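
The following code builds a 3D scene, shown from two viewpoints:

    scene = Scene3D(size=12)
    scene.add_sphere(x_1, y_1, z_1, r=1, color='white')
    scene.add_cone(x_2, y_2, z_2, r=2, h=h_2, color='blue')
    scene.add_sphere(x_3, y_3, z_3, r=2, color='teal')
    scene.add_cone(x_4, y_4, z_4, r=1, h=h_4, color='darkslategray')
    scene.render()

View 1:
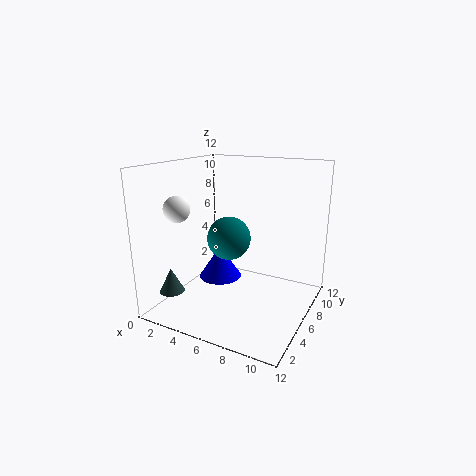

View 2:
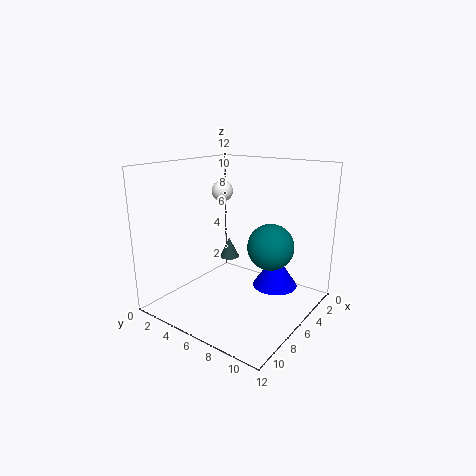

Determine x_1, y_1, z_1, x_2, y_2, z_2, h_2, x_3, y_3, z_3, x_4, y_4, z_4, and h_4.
x_1 = 3
y_1 = 2
z_1 = 9
x_2 = 3
y_2 = 8
z_2 = 1
h_2 = 3
x_3 = 4
y_3 = 8
z_3 = 5
x_4 = 2
y_4 = 2
z_4 = 2
h_4 = 2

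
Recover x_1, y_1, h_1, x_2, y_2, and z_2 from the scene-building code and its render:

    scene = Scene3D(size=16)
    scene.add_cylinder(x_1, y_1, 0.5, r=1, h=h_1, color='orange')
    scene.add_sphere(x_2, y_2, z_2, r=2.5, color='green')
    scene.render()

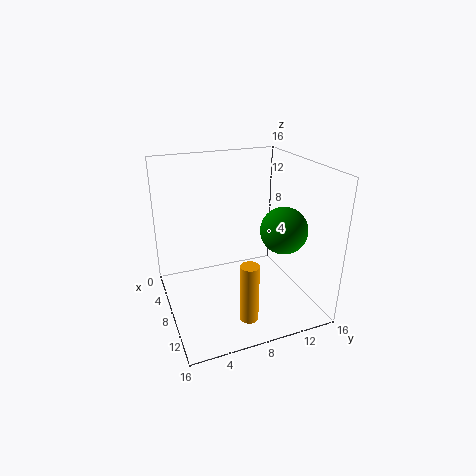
x_1 = 12.5; y_1 = 7.5; h_1 = 6.5; x_2 = 11; y_2 = 12; z_2 = 9.5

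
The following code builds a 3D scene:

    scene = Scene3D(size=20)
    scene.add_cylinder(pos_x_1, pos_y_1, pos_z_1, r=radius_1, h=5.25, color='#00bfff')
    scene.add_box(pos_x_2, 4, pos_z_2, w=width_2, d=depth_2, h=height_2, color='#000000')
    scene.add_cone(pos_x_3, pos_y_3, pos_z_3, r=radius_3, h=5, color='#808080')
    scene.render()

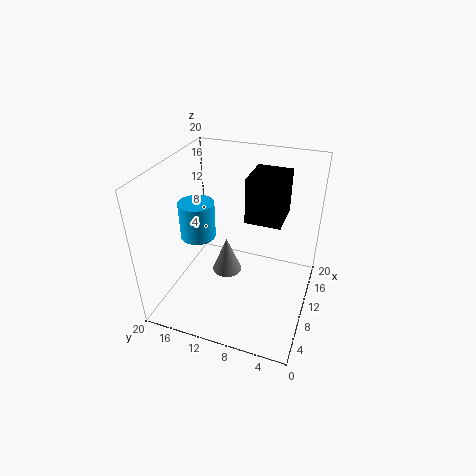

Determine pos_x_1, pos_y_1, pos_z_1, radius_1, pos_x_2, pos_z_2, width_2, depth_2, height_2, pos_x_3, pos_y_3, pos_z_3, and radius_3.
pos_x_1 = 9.75
pos_y_1 = 16
pos_z_1 = 9.25
radius_1 = 2.5
pos_x_2 = 9
pos_z_2 = 13.25
width_2 = 5.5
depth_2 = 4.75
height_2 = 6
pos_x_3 = 8.25
pos_y_3 = 11
pos_z_3 = 5.75
radius_3 = 2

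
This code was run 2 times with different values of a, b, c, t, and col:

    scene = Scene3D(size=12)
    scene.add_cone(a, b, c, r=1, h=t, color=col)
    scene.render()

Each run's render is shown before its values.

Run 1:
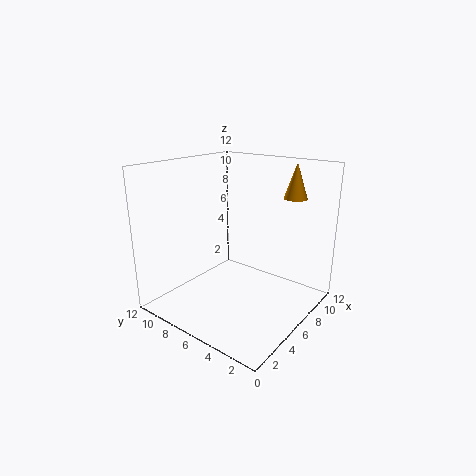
a = 10; b = 3; c = 9; t = 3; col = 'orange'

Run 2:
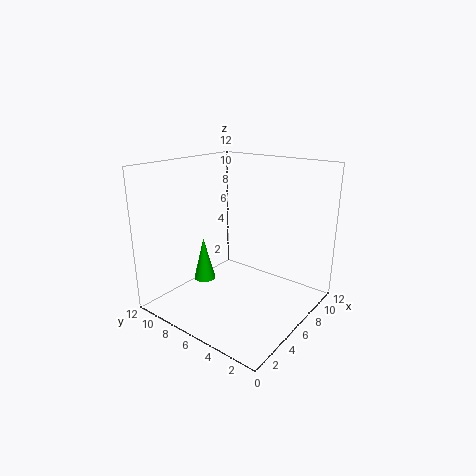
a = 6; b = 10; c = 1; t = 4; col = 'lime'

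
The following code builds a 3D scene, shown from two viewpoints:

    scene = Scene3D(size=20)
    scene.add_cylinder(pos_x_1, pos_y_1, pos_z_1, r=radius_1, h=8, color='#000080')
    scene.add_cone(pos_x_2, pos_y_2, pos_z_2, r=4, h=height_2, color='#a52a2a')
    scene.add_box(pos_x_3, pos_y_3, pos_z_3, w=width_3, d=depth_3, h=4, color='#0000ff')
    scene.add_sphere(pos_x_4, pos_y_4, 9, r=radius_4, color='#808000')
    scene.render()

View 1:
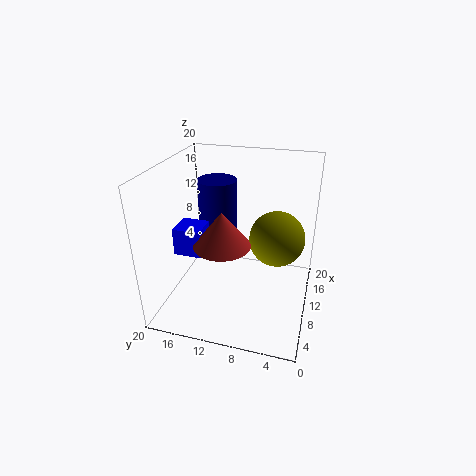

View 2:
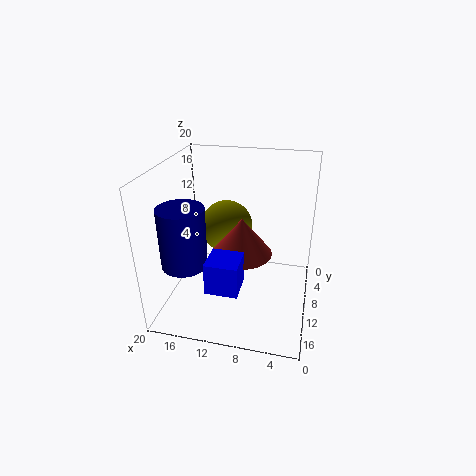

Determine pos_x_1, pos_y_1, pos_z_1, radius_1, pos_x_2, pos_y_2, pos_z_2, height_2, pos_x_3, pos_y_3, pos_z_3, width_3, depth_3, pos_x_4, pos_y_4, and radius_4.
pos_x_1 = 16
pos_y_1 = 15
pos_z_1 = 8
radius_1 = 3
pos_x_2 = 9
pos_y_2 = 12
pos_z_2 = 9
height_2 = 5
pos_x_3 = 8
pos_y_3 = 15
pos_z_3 = 7
width_3 = 4
depth_3 = 4
pos_x_4 = 13
pos_y_4 = 5
radius_4 = 4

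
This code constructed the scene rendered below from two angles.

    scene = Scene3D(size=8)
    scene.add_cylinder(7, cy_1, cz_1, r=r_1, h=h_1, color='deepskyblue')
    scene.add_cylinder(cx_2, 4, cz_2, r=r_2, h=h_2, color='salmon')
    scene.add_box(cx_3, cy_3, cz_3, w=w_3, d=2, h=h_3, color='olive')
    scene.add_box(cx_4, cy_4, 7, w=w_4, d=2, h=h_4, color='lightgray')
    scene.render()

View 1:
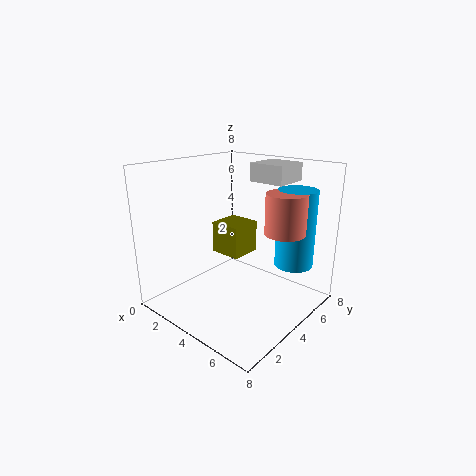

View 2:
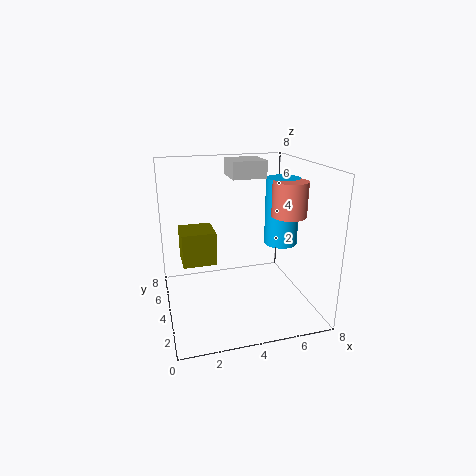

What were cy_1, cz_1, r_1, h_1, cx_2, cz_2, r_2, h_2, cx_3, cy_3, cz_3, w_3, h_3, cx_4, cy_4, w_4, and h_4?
cy_1 = 5
cz_1 = 3
r_1 = 1
h_1 = 4
cx_2 = 7
cz_2 = 5
r_2 = 1
h_2 = 2
cx_3 = 1
cy_3 = 5
cz_3 = 2
w_3 = 2
h_3 = 2
cx_4 = 4
cy_4 = 5
w_4 = 2
h_4 = 1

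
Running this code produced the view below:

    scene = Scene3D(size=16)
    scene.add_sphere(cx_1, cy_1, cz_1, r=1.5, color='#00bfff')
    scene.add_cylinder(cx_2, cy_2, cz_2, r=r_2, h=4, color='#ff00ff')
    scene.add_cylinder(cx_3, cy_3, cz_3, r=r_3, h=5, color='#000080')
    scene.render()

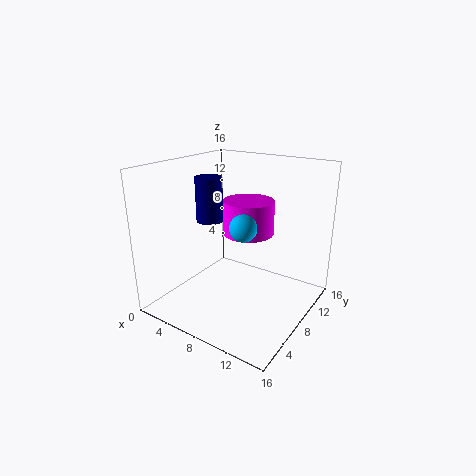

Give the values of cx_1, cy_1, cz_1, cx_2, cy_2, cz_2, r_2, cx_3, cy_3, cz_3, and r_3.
cx_1 = 9
cy_1 = 7.5
cz_1 = 9.5
cx_2 = 7.5
cy_2 = 11
cz_2 = 7.5
r_2 = 3
cx_3 = 4.5
cy_3 = 7.5
cz_3 = 9.5
r_3 = 1.5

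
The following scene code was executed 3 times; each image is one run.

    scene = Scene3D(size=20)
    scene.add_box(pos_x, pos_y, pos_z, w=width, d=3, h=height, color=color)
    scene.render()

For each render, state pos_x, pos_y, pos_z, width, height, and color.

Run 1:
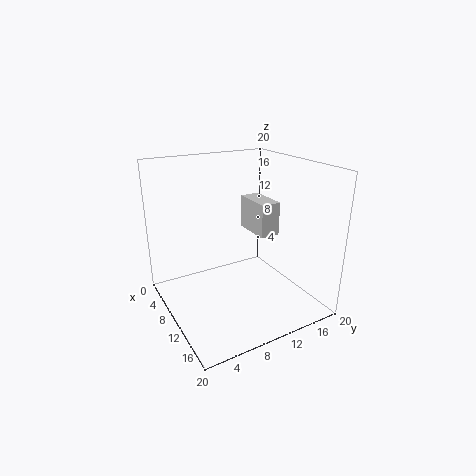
pos_x = 4, pos_y = 14, pos_z = 9, width = 6, height = 5, color = 'lightgray'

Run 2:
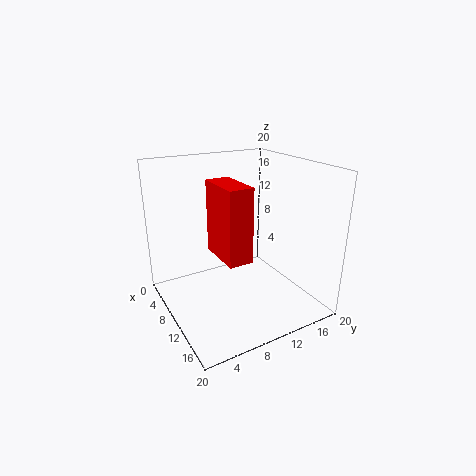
pos_x = 11, pos_y = 5, pos_z = 10, width = 6, height = 9, color = 'red'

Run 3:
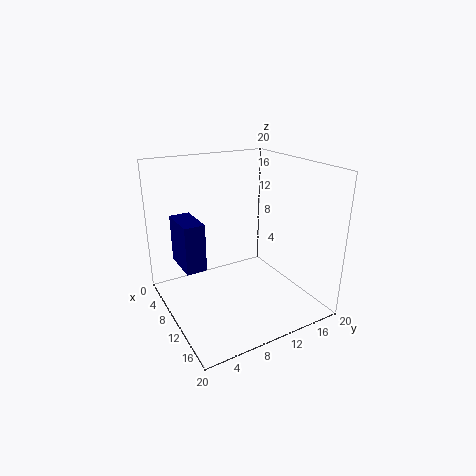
pos_x = 2, pos_y = 3, pos_z = 5, width = 6, height = 7, color = 'navy'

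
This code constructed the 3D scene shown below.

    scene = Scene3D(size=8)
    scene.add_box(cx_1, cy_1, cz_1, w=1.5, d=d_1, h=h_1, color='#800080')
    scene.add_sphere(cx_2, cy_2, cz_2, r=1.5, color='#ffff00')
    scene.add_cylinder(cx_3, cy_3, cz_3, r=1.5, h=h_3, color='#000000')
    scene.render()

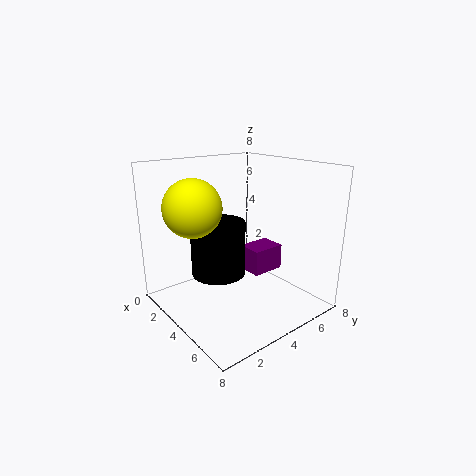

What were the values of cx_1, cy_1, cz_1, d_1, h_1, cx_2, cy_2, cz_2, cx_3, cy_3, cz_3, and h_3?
cx_1 = 3
cy_1 = 5
cz_1 = 1.5
d_1 = 2
h_1 = 1.5
cx_2 = 3.5
cy_2 = 1.5
cz_2 = 6
cx_3 = 3.5
cy_3 = 3
cz_3 = 2
h_3 = 3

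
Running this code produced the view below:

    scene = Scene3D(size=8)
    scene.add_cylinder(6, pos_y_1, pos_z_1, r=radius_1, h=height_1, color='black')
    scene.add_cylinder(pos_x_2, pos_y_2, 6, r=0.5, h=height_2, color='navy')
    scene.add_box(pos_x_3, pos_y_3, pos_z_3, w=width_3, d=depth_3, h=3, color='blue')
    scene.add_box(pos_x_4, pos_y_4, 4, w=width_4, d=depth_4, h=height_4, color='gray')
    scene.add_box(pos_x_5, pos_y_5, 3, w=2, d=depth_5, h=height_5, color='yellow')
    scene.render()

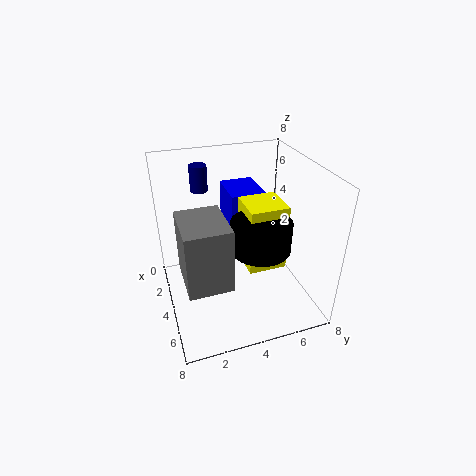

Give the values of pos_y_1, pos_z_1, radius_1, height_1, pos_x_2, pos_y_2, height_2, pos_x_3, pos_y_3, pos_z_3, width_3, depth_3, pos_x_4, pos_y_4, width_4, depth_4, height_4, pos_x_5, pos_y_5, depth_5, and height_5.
pos_y_1 = 4.5
pos_z_1 = 4.5
radius_1 = 1.5
height_1 = 1.5
pos_x_2 = 1.5
pos_y_2 = 2.5
height_2 = 1.5
pos_x_3 = 0.5
pos_y_3 = 4
pos_z_3 = 3
width_3 = 2.5
depth_3 = 2
pos_x_4 = 5.5
pos_y_4 = 0.5
width_4 = 2.5
depth_4 = 2
height_4 = 3
pos_x_5 = 4
pos_y_5 = 4
depth_5 = 2
height_5 = 3.5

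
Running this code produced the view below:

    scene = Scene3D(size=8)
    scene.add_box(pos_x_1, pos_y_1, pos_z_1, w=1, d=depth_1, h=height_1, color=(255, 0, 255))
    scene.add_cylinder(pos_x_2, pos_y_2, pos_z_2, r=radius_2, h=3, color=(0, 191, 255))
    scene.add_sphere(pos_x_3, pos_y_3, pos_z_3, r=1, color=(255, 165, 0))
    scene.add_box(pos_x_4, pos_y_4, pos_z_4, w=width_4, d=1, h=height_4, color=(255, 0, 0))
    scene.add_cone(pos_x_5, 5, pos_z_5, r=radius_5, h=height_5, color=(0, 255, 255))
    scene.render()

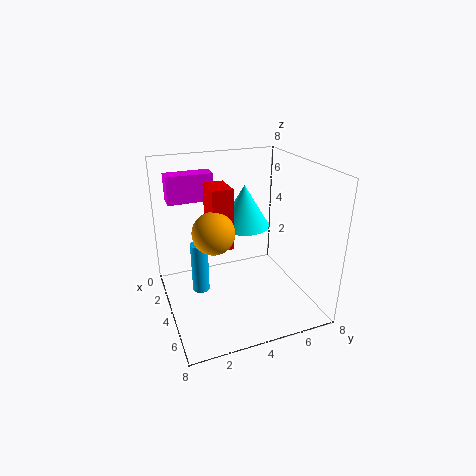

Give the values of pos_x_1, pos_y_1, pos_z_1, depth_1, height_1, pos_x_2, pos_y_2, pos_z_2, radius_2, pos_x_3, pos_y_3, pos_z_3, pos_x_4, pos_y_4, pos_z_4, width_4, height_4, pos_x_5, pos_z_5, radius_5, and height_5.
pos_x_1 = 2
pos_y_1 = 0.5
pos_z_1 = 6
depth_1 = 2.5
height_1 = 1.5
pos_x_2 = 3
pos_y_2 = 2
pos_z_2 = 0.5
radius_2 = 0.5
pos_x_3 = 6
pos_y_3 = 2
pos_z_3 = 5.5
pos_x_4 = 4.5
pos_y_4 = 2
pos_z_4 = 4.5
width_4 = 1.5
height_4 = 3
pos_x_5 = 2.5
pos_z_5 = 4
radius_5 = 1.5
height_5 = 2.5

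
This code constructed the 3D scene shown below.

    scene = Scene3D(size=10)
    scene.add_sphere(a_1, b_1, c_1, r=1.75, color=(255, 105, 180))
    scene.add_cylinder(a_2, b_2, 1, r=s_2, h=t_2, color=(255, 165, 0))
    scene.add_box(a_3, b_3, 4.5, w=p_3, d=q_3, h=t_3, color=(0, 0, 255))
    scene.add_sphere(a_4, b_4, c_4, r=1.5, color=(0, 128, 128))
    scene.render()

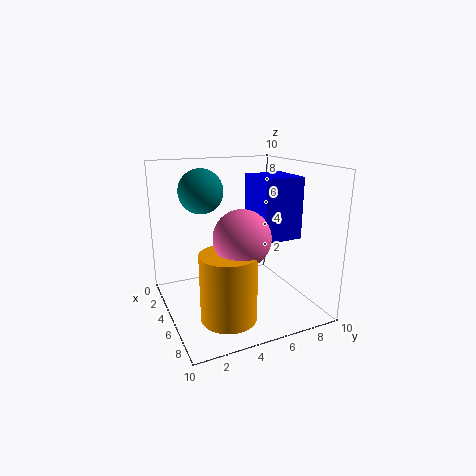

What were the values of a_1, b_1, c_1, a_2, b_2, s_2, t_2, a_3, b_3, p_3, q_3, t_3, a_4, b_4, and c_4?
a_1 = 7.75
b_1 = 4
c_1 = 6
a_2 = 8
b_2 = 3
s_2 = 1.75
t_2 = 4.25
a_3 = 2.5
b_3 = 6.75
p_3 = 3.25
q_3 = 3
t_3 = 4.5
a_4 = 4
b_4 = 2.75
c_4 = 8.25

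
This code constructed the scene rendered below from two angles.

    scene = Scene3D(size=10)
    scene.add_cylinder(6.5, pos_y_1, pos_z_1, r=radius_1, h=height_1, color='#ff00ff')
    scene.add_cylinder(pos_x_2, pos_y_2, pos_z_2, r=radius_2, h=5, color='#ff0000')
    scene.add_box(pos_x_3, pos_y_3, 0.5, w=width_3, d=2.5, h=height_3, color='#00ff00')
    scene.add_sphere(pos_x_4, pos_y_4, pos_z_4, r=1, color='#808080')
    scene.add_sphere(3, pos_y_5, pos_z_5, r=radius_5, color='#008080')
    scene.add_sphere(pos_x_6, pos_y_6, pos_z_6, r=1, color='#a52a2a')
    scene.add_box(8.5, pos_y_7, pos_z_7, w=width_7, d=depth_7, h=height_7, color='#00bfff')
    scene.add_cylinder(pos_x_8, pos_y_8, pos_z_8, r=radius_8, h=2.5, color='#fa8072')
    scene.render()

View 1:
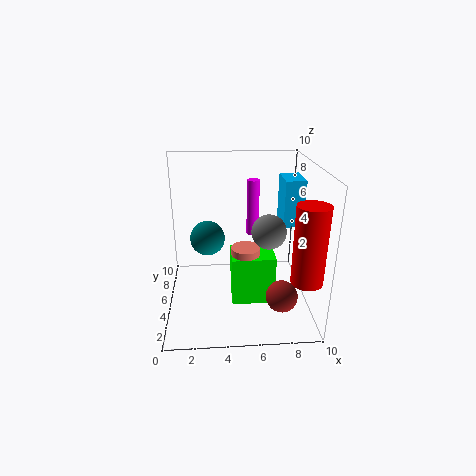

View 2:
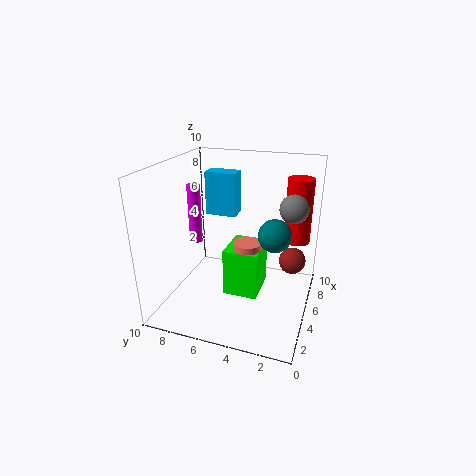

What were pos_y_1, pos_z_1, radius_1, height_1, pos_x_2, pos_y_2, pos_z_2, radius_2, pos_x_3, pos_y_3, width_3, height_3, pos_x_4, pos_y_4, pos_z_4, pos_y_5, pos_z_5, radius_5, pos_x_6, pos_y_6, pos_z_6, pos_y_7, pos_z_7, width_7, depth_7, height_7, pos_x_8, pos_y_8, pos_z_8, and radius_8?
pos_y_1 = 9
pos_z_1 = 3.5
radius_1 = 0.5
height_1 = 4.5
pos_x_2 = 9
pos_y_2 = 1.5
pos_z_2 = 3.5
radius_2 = 1
pos_x_3 = 4.5
pos_y_3 = 3.5
width_3 = 3
height_3 = 3.5
pos_x_4 = 6.5
pos_y_4 = 1.5
pos_z_4 = 7
pos_y_5 = 2
pos_z_5 = 6.5
radius_5 = 1
pos_x_6 = 7.5
pos_y_6 = 1.5
pos_z_6 = 2.5
pos_y_7 = 6.5
pos_z_7 = 5
width_7 = 1.5
depth_7 = 2.5
height_7 = 3.5
pos_x_8 = 5.5
pos_y_8 = 4.5
pos_z_8 = 2
radius_8 = 1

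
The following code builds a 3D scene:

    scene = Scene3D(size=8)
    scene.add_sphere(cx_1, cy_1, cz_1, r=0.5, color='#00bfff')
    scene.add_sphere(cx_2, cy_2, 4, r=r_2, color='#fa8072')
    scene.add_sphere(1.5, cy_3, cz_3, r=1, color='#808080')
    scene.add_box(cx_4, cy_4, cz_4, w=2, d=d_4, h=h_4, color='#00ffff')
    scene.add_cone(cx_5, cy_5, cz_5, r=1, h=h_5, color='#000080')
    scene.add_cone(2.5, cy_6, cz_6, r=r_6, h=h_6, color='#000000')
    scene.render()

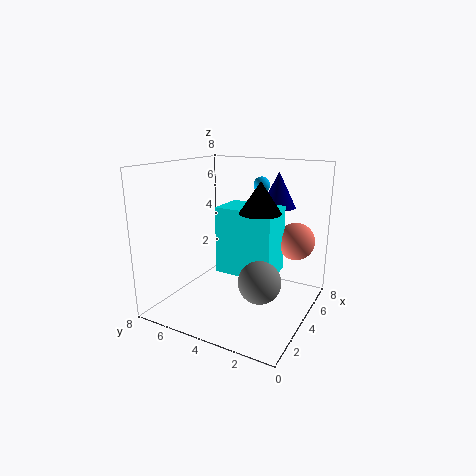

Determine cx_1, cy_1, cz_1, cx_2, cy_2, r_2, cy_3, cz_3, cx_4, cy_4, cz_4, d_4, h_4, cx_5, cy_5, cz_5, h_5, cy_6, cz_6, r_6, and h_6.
cx_1 = 7, cy_1 = 4, cz_1 = 6.5, cx_2 = 5, cy_2 = 1, r_2 = 1, cy_3 = 1.5, cz_3 = 3, cx_4 = 2.5, cy_4 = 1.5, cz_4 = 2.5, d_4 = 3, h_4 = 3.5, cx_5 = 6, cy_5 = 2.5, cz_5 = 5.5, h_5 = 2, cy_6 = 2, cz_6 = 6, r_6 = 1, h_6 = 1.5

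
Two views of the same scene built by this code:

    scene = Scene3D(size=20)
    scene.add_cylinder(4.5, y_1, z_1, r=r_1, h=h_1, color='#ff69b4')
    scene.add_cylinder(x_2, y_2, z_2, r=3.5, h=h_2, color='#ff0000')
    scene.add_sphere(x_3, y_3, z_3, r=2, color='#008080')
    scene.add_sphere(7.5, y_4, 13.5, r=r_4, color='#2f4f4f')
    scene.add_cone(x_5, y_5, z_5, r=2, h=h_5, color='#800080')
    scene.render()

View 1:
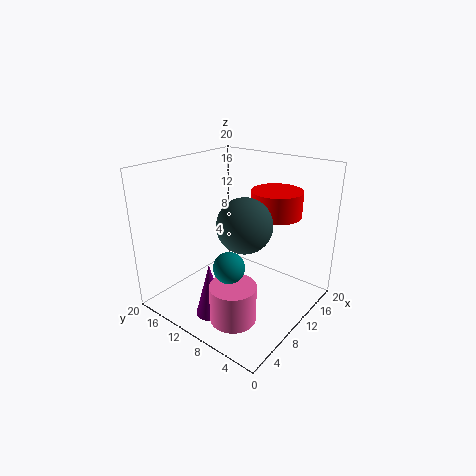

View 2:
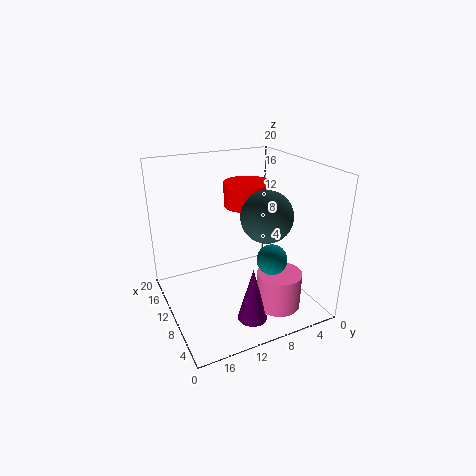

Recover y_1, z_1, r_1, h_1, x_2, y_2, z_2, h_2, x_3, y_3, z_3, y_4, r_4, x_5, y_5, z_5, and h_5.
y_1 = 6.5, z_1 = 1.5, r_1 = 3, h_1 = 5, x_2 = 14, y_2 = 6.5, z_2 = 13, h_2 = 3.5, x_3 = 5, y_3 = 7.5, z_3 = 8.5, y_4 = 7, r_4 = 3.5, x_5 = 4.5, y_5 = 10.5, z_5 = 0.5, h_5 = 7.5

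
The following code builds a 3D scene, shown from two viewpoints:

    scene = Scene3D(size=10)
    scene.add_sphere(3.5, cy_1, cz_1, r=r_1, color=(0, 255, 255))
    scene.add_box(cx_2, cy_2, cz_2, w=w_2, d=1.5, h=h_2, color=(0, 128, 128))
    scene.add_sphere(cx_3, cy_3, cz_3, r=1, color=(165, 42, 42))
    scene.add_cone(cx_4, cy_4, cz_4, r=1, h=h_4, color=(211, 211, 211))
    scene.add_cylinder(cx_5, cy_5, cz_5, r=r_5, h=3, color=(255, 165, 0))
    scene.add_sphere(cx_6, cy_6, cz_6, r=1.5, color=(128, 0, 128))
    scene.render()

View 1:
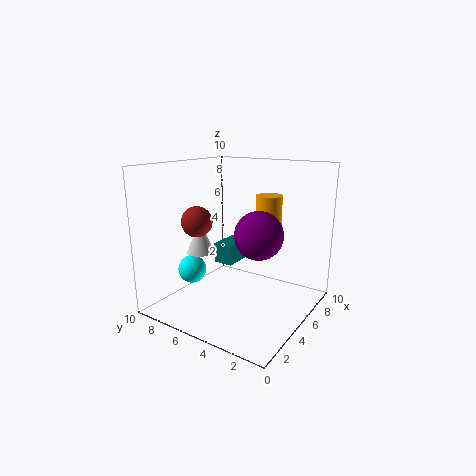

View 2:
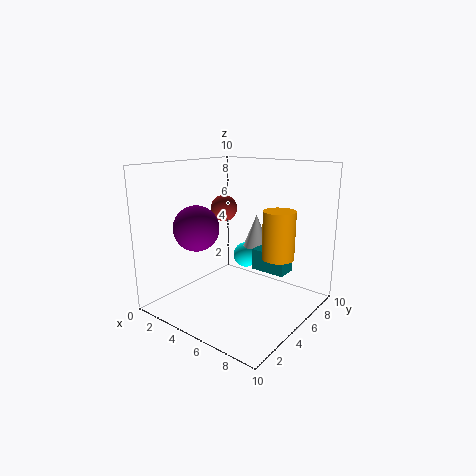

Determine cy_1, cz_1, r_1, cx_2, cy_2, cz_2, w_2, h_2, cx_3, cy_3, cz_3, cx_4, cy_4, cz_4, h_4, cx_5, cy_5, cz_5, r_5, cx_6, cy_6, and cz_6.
cy_1 = 8
cz_1 = 2.5
r_1 = 1
cx_2 = 5.5
cy_2 = 6
cz_2 = 2.5
w_2 = 2.5
h_2 = 1.5
cx_3 = 2.5
cy_3 = 6.5
cz_3 = 6.5
cx_4 = 4.5
cy_4 = 8
cz_4 = 3.5
h_4 = 2.5
cx_5 = 8.5
cy_5 = 4.5
cz_5 = 4.5
r_5 = 1
cx_6 = 3.5
cy_6 = 2.5
cz_6 = 6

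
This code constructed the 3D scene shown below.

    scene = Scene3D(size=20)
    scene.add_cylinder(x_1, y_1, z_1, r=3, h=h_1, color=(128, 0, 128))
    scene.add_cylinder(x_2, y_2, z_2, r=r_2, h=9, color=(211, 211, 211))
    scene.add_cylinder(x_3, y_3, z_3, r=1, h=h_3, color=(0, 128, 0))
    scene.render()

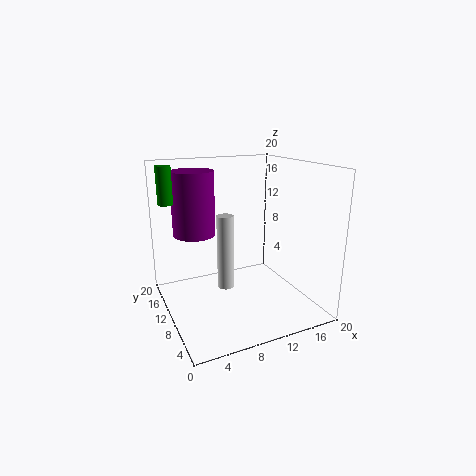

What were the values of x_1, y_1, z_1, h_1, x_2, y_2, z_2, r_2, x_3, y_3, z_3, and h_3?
x_1 = 5; y_1 = 14; z_1 = 10; h_1 = 9; x_2 = 6; y_2 = 5; z_2 = 6; r_2 = 1; x_3 = 1; y_3 = 13; z_3 = 15; h_3 = 5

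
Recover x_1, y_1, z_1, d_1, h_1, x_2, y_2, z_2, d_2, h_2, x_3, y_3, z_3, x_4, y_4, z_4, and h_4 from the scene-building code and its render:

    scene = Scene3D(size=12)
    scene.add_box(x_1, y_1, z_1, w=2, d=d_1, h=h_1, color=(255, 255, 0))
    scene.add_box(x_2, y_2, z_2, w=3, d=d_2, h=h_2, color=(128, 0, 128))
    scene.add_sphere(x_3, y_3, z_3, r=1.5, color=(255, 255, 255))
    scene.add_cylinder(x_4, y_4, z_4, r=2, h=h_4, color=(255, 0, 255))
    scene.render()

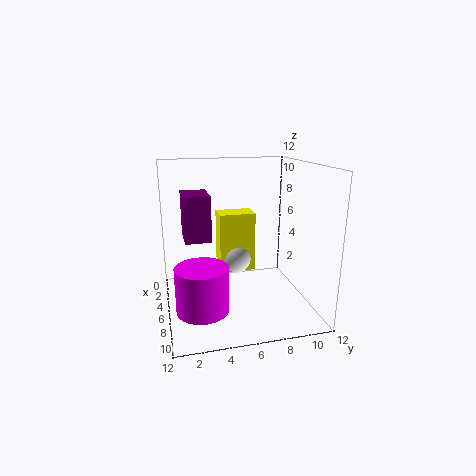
x_1 = 4
y_1 = 4.5
z_1 = 3
d_1 = 3
h_1 = 5
x_2 = 5
y_2 = 1.5
z_2 = 6.5
d_2 = 2
h_2 = 3.5
x_3 = 5
y_3 = 6
z_3 = 4
x_4 = 9
y_4 = 2.5
z_4 = 1.5
h_4 = 3.5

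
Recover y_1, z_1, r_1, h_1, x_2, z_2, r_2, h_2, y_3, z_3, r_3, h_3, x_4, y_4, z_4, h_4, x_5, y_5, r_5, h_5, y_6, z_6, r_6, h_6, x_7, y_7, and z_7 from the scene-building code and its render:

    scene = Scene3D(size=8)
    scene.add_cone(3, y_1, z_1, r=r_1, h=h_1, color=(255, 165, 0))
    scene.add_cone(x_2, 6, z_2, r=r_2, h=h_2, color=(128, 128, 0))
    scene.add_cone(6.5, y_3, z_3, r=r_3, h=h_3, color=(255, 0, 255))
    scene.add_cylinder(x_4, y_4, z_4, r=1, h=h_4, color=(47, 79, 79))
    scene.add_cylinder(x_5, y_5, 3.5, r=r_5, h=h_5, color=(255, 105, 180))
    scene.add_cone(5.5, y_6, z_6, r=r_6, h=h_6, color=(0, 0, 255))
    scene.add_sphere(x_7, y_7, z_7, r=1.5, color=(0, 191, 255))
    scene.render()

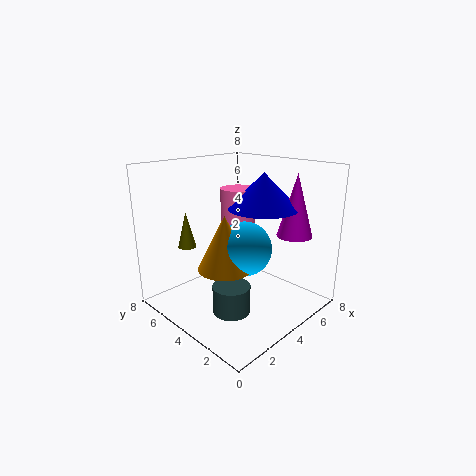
y_1 = 4, z_1 = 2.5, r_1 = 1.5, h_1 = 3, x_2 = 2, z_2 = 3.5, r_2 = 0.5, h_2 = 2, y_3 = 2, z_3 = 4, r_3 = 1, h_3 = 3.5, x_4 = 2.5, y_4 = 3, z_4 = 0.5, h_4 = 1.5, x_5 = 5, y_5 = 5, r_5 = 1, h_5 = 3, y_6 = 3.5, z_6 = 5.5, r_6 = 2, h_6 = 2, x_7 = 4, y_7 = 3.5, z_7 = 3.5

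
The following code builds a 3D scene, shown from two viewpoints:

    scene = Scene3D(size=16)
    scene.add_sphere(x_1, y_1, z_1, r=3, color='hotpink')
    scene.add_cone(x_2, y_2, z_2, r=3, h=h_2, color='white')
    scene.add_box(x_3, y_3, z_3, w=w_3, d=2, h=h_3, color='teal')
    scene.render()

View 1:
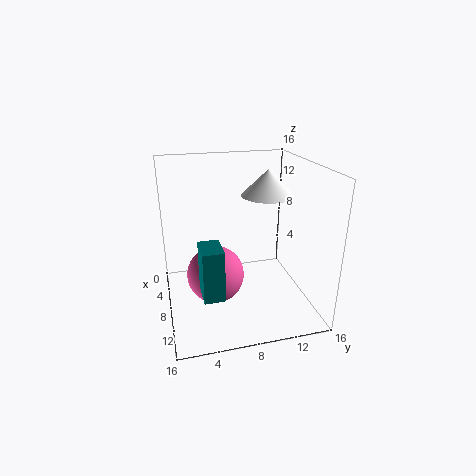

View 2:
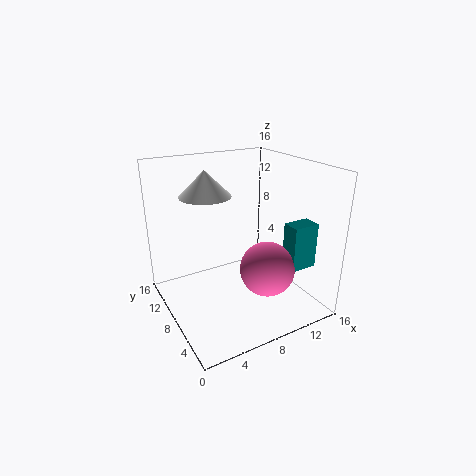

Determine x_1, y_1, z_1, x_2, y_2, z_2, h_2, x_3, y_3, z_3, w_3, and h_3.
x_1 = 10
y_1 = 5
z_1 = 5
x_2 = 6
y_2 = 12
z_2 = 12
h_2 = 3
x_3 = 12
y_3 = 3
z_3 = 5
w_3 = 3
h_3 = 5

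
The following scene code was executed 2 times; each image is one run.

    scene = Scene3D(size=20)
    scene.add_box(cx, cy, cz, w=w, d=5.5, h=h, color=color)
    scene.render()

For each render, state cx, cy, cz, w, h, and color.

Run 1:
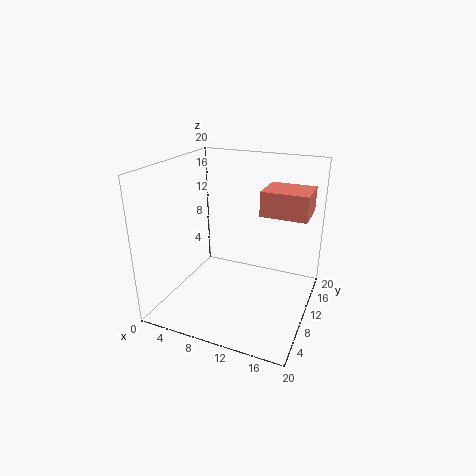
cx = 12.5
cy = 11.5
cz = 13
w = 6.5
h = 3.5
color = 'salmon'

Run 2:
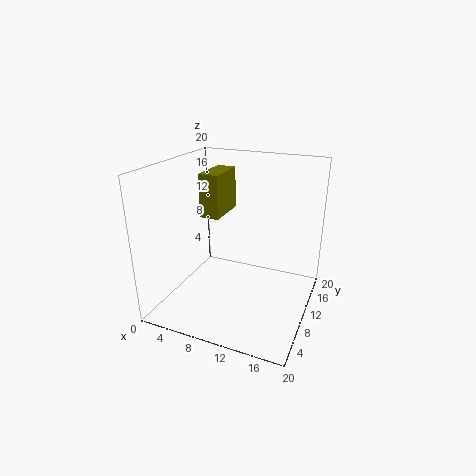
cx = 6.5
cy = 6
cz = 14
w = 2.5
h = 5.5
color = 'olive'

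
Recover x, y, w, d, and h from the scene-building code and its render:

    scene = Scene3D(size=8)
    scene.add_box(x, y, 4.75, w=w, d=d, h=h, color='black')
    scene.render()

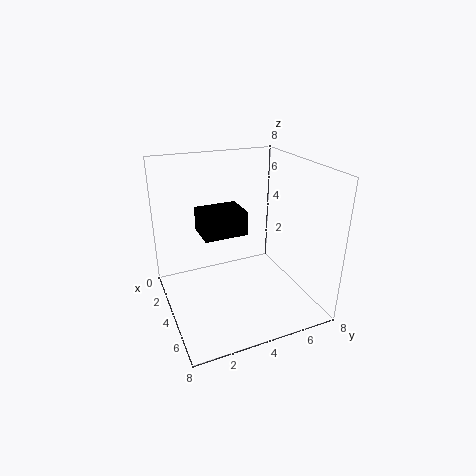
x = 3.5; y = 1.75; w = 1.75; d = 2.25; h = 1.25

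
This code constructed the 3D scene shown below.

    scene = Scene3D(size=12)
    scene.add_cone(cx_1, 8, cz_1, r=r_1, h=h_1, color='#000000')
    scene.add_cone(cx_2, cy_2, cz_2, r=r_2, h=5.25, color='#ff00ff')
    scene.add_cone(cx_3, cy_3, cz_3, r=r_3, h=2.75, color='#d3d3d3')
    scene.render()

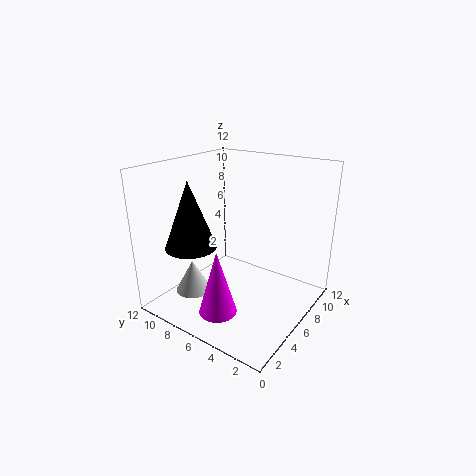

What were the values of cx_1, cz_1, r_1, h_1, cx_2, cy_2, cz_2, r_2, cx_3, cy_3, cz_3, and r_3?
cx_1 = 2.5, cz_1 = 6, r_1 = 2, h_1 = 5.25, cx_2 = 2.5, cy_2 = 5.5, cz_2 = 1, r_2 = 1.5, cx_3 = 3.5, cy_3 = 9, cz_3 = 1.25, r_3 = 1.5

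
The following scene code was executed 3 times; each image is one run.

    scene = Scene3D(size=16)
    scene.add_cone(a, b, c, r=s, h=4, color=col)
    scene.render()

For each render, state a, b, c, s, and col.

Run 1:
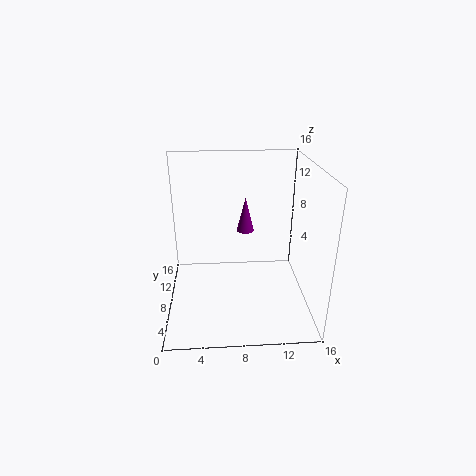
a = 9, b = 10, c = 8, s = 1, col = 'purple'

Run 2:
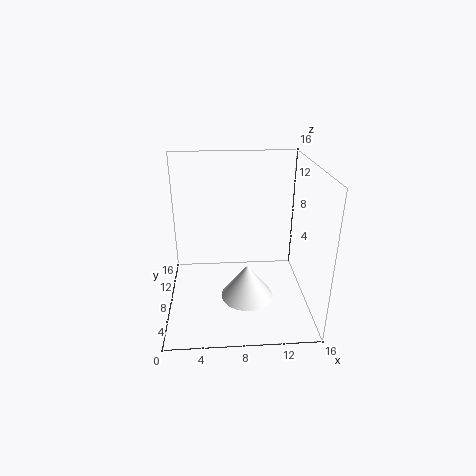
a = 9, b = 7, c = 1, s = 3, col = 'white'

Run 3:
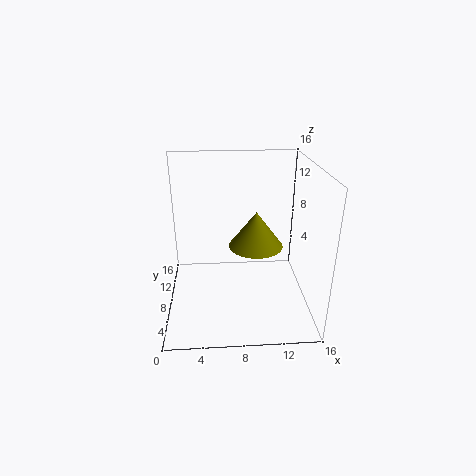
a = 10, b = 8, c = 7, s = 3, col = 'olive'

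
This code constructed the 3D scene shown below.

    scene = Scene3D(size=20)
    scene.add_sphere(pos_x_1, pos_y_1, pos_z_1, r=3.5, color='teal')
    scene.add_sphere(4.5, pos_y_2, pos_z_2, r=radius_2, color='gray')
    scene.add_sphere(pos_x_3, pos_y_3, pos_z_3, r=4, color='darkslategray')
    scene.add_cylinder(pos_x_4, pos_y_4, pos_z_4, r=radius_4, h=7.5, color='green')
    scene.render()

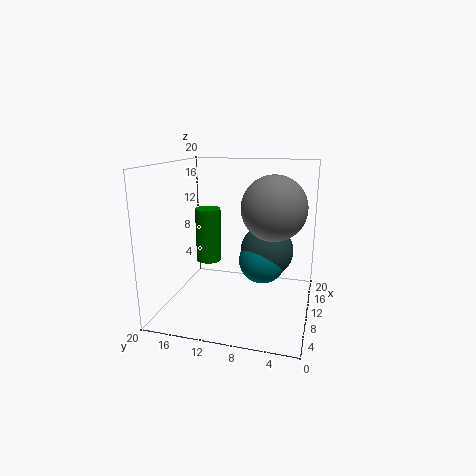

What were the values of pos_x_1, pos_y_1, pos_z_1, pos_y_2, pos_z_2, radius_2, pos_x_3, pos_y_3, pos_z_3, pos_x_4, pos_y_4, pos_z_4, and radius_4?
pos_x_1 = 13.75; pos_y_1 = 7.25; pos_z_1 = 5.5; pos_y_2 = 4.25; pos_z_2 = 15.75; radius_2 = 3.75; pos_x_3 = 14.75; pos_y_3 = 6.75; pos_z_3 = 6.75; pos_x_4 = 9.75; pos_y_4 = 14.25; pos_z_4 = 6.5; radius_4 = 1.75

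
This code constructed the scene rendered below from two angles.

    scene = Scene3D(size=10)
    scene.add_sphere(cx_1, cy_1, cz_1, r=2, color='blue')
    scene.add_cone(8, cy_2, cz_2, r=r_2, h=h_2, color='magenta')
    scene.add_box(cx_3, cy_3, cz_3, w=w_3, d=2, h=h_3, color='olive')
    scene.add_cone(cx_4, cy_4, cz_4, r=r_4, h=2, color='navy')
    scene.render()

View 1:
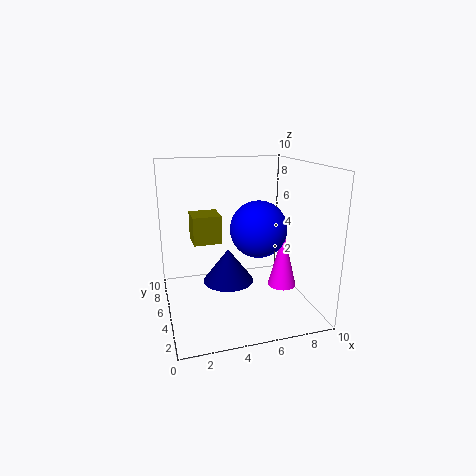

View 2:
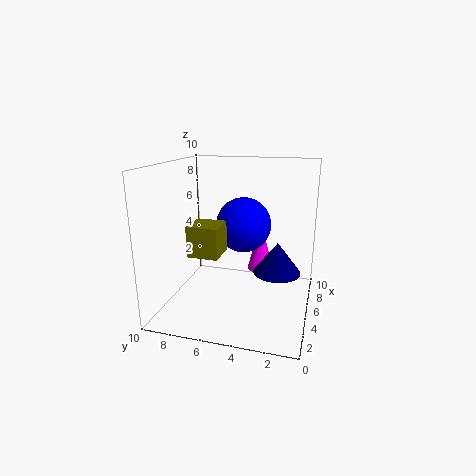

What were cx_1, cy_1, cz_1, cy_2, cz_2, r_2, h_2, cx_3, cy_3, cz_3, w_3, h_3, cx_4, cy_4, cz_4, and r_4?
cx_1 = 6.5, cy_1 = 5, cz_1 = 5.5, cy_2 = 4, cz_2 = 1.5, r_2 = 1, h_2 = 4, cx_3 = 2, cy_3 = 5.5, cz_3 = 4.5, w_3 = 2, h_3 = 2, cx_4 = 3.5, cy_4 = 2, cz_4 = 3.5, r_4 = 1.5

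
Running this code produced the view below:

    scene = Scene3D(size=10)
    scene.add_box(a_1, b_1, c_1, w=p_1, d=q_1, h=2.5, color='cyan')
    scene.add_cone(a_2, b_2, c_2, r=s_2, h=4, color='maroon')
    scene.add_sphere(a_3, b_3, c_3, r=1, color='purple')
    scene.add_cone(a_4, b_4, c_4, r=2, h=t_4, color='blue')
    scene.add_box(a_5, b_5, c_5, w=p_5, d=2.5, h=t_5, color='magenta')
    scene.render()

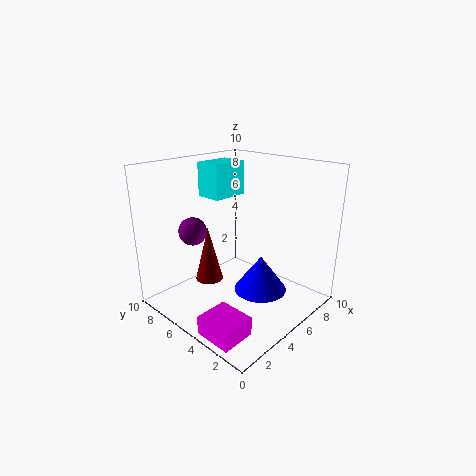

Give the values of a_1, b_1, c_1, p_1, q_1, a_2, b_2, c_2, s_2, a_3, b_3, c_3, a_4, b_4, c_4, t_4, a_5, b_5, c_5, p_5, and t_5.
a_1 = 5
b_1 = 7
c_1 = 7.25
p_1 = 2.75
q_1 = 2
a_2 = 4
b_2 = 7
c_2 = 1.5
s_2 = 1
a_3 = 3.25
b_3 = 7.75
c_3 = 5.25
a_4 = 7
b_4 = 4.5
c_4 = 0.25
t_4 = 2.75
a_5 = 0.25
b_5 = 1.5
c_5 = 0.25
p_5 = 2.25
t_5 = 1.25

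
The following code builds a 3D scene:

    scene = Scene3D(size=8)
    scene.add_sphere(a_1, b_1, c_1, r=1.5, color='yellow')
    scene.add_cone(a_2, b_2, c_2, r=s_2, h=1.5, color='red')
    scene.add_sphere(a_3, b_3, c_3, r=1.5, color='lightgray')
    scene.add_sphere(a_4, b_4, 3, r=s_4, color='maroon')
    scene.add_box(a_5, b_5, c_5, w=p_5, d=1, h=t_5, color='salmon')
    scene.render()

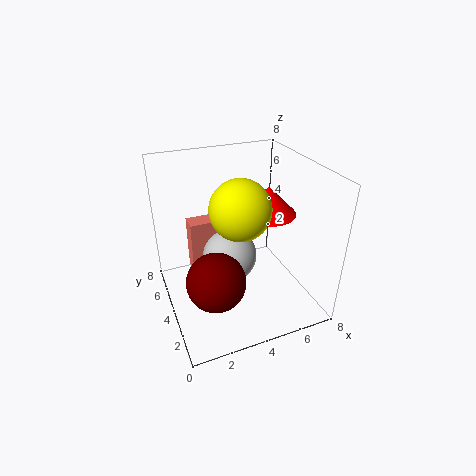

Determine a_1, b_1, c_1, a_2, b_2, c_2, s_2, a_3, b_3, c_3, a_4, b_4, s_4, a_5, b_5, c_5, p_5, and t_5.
a_1 = 3.5
b_1 = 2.5
c_1 = 6.5
a_2 = 5.5
b_2 = 3.5
c_2 = 5.5
s_2 = 1.5
a_3 = 3.5
b_3 = 4
c_3 = 3
a_4 = 2
b_4 = 2
s_4 = 1.5
a_5 = 1.5
b_5 = 4.5
c_5 = 2
p_5 = 1.5
t_5 = 3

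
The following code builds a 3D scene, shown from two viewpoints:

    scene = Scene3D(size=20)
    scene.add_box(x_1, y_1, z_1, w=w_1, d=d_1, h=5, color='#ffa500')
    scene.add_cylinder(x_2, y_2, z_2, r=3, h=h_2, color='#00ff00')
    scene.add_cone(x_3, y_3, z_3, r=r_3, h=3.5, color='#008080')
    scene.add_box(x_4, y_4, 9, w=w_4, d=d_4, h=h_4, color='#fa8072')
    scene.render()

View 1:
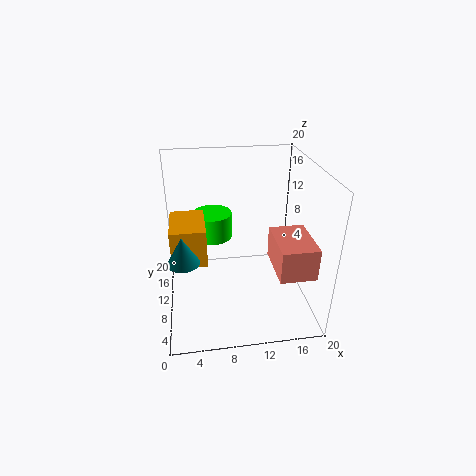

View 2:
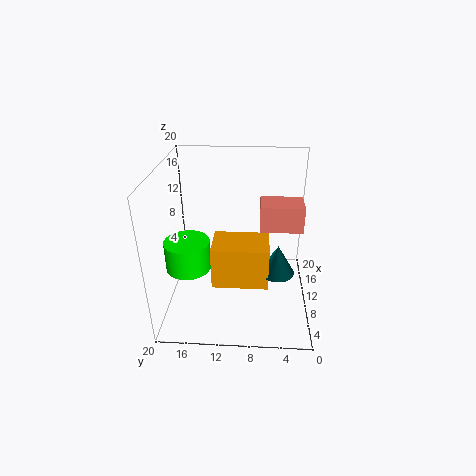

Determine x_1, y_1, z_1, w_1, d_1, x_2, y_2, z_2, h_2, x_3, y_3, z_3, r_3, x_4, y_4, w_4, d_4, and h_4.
x_1 = 1; y_1 = 6; z_1 = 8.5; w_1 = 4.5; d_1 = 6.5; x_2 = 7; y_2 = 16.5; z_2 = 7; h_2 = 4; x_3 = 2.5; y_3 = 5; z_3 = 10; r_3 = 2; x_4 = 13.5; y_4 = 0.5; w_4 = 4.5; d_4 = 6.5; h_4 = 4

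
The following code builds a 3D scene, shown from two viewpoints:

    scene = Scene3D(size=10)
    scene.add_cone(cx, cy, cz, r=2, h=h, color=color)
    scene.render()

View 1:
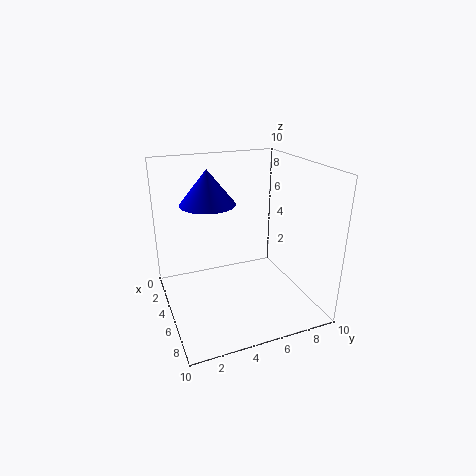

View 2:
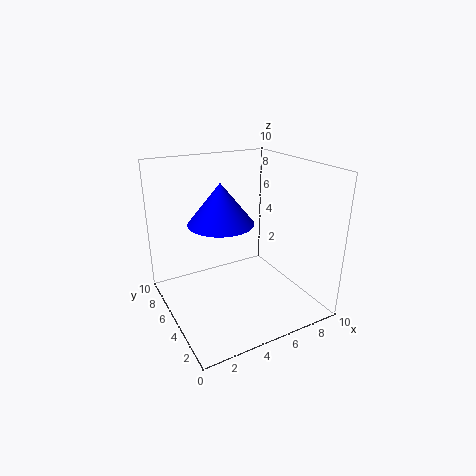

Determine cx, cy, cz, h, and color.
cx = 3, cy = 3.5, cz = 7, h = 2.5, color = 'blue'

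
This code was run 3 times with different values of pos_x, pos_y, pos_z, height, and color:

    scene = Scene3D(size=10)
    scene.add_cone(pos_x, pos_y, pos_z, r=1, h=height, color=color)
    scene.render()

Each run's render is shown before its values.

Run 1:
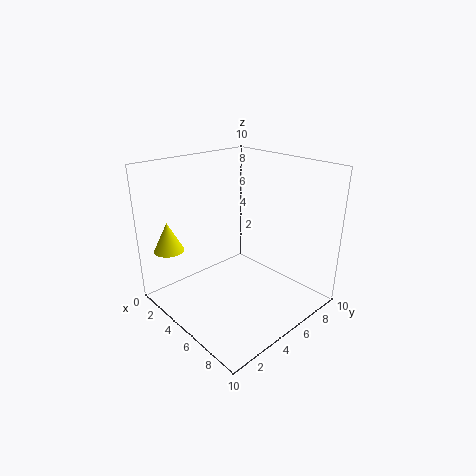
pos_x = 2.5, pos_y = 1, pos_z = 4.5, height = 2, color = 'yellow'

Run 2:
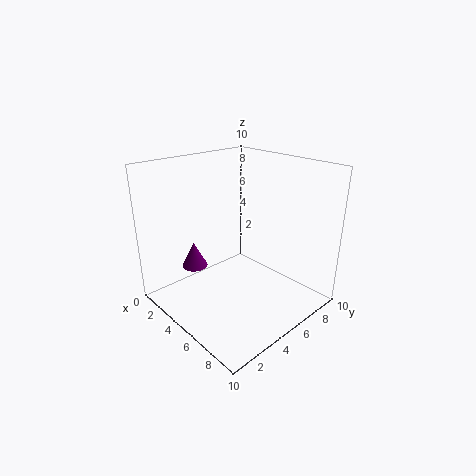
pos_x = 1, pos_y = 4, pos_z = 1.5, height = 2, color = 'purple'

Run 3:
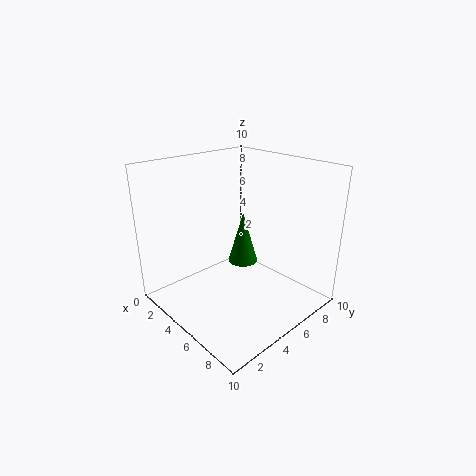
pos_x = 5.5, pos_y = 5, pos_z = 3.5, height = 3.5, color = 'green'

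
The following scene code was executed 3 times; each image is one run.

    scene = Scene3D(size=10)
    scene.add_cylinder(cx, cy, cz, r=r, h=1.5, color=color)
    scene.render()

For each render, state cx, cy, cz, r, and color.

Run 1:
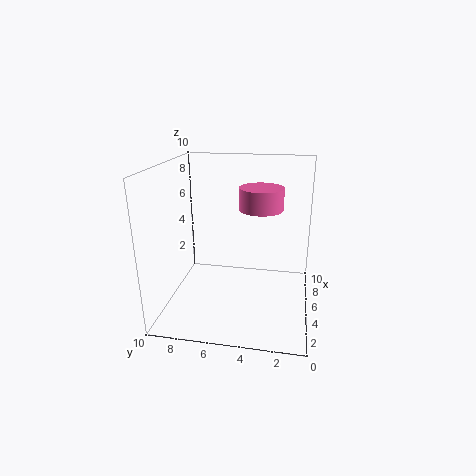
cx = 5.5; cy = 3.5; cz = 7; r = 1.5; color = 'hotpink'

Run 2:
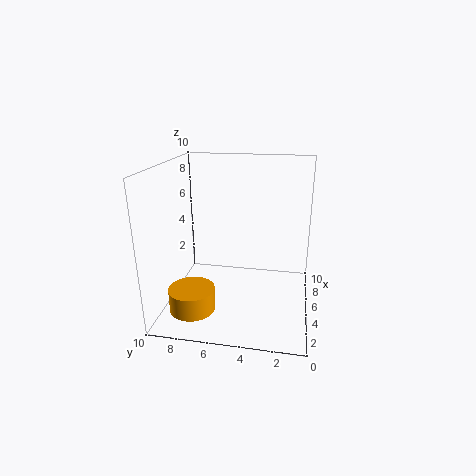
cx = 2; cy = 7.5; cz = 1; r = 1.5; color = 'orange'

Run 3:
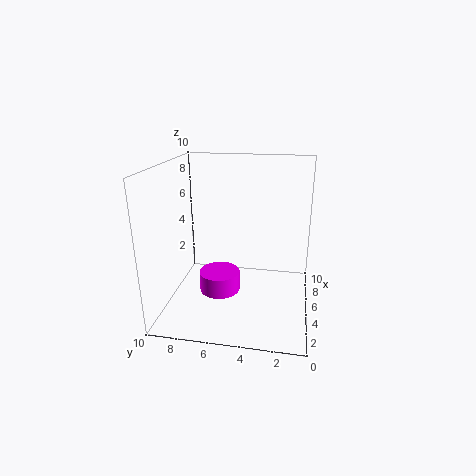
cx = 5.5; cy = 6.5; cz = 0.5; r = 1.5; color = 'magenta'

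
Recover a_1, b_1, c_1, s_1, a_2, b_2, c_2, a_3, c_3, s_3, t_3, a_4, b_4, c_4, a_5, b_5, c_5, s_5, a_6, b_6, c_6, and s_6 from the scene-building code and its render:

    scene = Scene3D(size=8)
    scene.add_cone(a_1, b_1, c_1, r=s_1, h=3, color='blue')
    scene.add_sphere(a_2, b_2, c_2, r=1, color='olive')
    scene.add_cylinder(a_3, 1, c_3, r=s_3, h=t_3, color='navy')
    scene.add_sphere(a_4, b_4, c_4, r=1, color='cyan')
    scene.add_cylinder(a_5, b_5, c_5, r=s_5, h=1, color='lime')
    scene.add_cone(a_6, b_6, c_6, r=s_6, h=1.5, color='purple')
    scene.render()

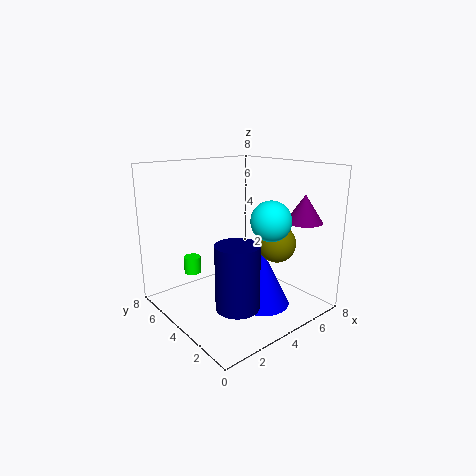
a_1 = 4.5
b_1 = 2.5
c_1 = 0.5
s_1 = 1.5
a_2 = 5
b_2 = 2
c_2 = 4
a_3 = 1.5
c_3 = 2
s_3 = 1
t_3 = 3
a_4 = 4
b_4 = 1.5
c_4 = 5.5
a_5 = 2.5
b_5 = 6.5
c_5 = 1.5
s_5 = 0.5
a_6 = 6.5
b_6 = 1.5
c_6 = 5
s_6 = 1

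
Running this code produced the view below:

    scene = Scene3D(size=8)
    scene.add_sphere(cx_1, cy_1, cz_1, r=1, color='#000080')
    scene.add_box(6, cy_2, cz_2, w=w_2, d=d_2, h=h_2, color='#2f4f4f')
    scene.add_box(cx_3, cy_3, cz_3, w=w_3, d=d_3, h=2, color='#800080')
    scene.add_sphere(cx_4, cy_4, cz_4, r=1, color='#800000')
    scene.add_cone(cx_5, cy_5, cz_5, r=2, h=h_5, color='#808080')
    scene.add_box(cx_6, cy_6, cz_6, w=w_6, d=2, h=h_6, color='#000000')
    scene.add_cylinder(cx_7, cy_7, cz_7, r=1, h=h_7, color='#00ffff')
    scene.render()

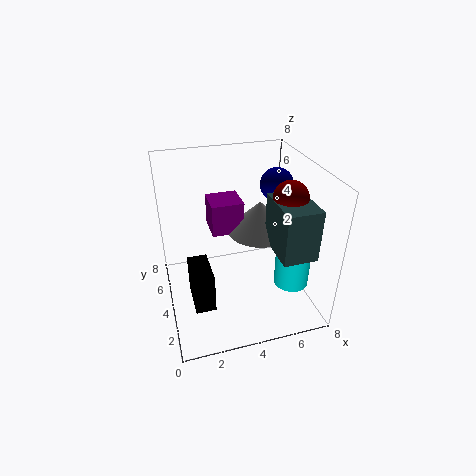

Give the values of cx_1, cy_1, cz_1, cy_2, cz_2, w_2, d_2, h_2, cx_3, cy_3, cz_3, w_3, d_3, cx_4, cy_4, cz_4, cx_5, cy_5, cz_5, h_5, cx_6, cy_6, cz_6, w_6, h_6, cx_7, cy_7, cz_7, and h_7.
cx_1 = 7
cy_1 = 6
cz_1 = 6
cy_2 = 2
cz_2 = 3
w_2 = 2
d_2 = 3
h_2 = 3
cx_3 = 3
cy_3 = 6
cz_3 = 3
w_3 = 2
d_3 = 2
cx_4 = 7
cy_4 = 4
cz_4 = 6
cx_5 = 6
cy_5 = 6
cz_5 = 3
h_5 = 2
cx_6 = 1
cy_6 = 1
cz_6 = 2
w_6 = 1
h_6 = 2
cx_7 = 7
cy_7 = 3
cz_7 = 1
h_7 = 2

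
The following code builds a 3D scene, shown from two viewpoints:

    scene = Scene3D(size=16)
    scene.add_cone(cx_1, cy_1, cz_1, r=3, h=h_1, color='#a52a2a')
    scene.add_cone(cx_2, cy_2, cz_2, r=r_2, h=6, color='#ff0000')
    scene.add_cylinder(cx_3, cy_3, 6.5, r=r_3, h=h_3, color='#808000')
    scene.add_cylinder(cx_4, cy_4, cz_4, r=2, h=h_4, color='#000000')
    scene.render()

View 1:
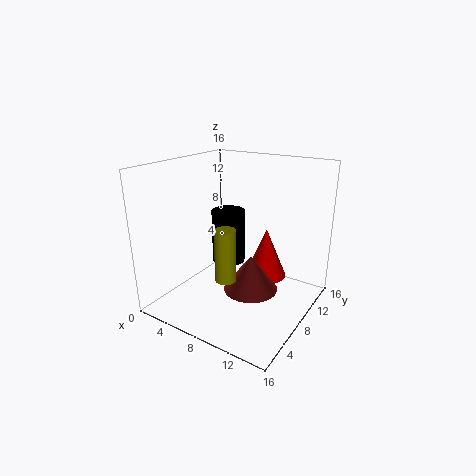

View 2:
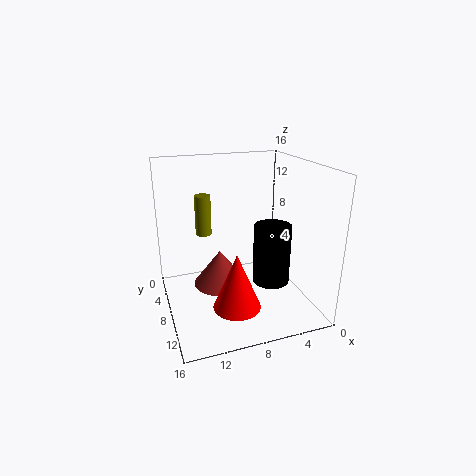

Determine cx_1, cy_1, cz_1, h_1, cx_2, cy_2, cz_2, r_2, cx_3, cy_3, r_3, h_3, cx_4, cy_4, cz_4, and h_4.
cx_1 = 10
cy_1 = 7.5
cz_1 = 2.5
h_1 = 4
cx_2 = 9.5
cy_2 = 12
cz_2 = 2
r_2 = 2.5
cx_3 = 10.5
cy_3 = 2
r_3 = 1
h_3 = 5
cx_4 = 5
cy_4 = 10.5
cz_4 = 3.5
h_4 = 6.5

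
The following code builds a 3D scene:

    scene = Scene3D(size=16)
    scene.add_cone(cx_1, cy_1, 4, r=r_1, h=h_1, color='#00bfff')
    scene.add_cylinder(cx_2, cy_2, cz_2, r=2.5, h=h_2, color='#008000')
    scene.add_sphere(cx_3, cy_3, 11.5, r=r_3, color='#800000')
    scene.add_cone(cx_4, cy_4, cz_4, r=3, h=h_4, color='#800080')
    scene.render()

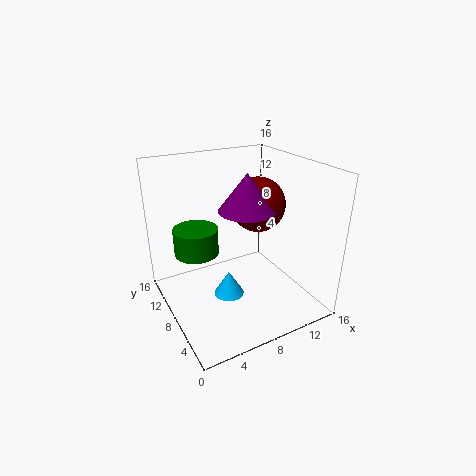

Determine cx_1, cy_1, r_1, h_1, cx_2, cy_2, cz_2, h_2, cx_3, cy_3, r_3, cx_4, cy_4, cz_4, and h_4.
cx_1 = 5; cy_1 = 4.5; r_1 = 1.5; h_1 = 2.5; cx_2 = 4; cy_2 = 10.5; cz_2 = 6; h_2 = 3; cx_3 = 10.5; cy_3 = 8; r_3 = 3; cx_4 = 8.5; cy_4 = 7; cz_4 = 11.5; h_4 = 4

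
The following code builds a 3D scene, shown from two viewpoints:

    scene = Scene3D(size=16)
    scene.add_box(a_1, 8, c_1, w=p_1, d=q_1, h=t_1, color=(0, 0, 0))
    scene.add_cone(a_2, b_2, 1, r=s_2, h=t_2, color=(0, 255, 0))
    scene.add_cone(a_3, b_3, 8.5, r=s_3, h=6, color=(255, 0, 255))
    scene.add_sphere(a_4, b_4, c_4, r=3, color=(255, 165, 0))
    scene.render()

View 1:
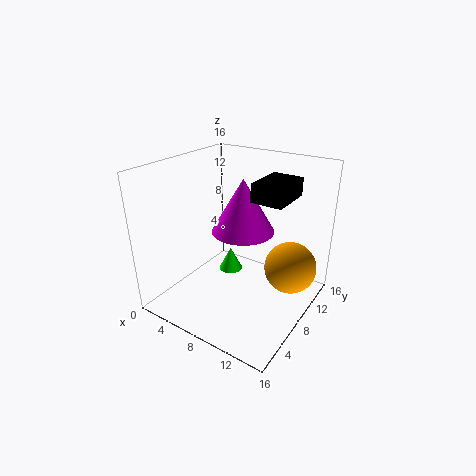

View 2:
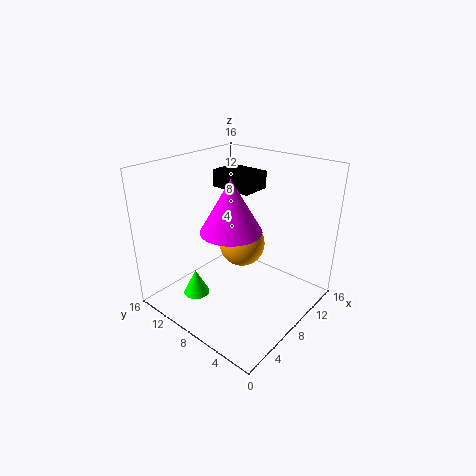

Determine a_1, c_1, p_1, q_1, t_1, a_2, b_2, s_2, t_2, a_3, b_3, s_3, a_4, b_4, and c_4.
a_1 = 9.5, c_1 = 12.5, p_1 = 3.5, q_1 = 5, t_1 = 2, a_2 = 4.5, b_2 = 11.5, s_2 = 1.5, t_2 = 3, a_3 = 8, b_3 = 9, s_3 = 3.5, a_4 = 13, b_4 = 11.5, c_4 = 4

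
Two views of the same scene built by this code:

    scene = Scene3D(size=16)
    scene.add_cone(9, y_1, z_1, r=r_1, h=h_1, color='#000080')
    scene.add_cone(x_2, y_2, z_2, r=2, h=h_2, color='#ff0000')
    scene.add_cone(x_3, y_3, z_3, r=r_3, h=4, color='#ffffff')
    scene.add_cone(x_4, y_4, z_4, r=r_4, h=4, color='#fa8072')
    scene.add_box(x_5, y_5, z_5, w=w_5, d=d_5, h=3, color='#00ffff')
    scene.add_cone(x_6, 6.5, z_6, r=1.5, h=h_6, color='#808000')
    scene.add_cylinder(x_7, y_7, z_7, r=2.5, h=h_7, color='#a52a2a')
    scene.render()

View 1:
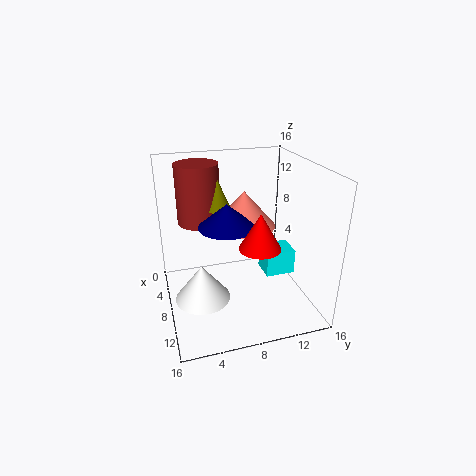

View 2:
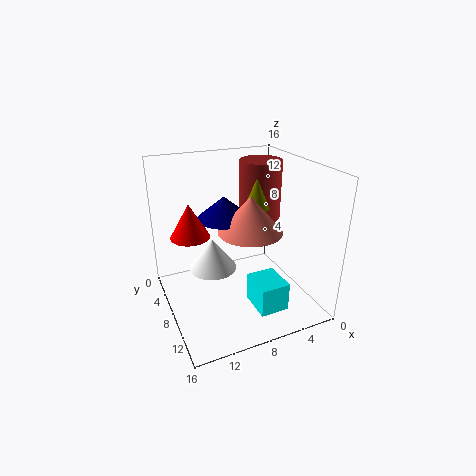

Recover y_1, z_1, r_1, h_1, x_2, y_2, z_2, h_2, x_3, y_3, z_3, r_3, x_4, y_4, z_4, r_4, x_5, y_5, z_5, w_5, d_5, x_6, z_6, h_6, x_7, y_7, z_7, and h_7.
y_1 = 6.5
z_1 = 10
r_1 = 3
h_1 = 2.5
x_2 = 13.5
y_2 = 8.5
z_2 = 9.5
h_2 = 3.5
x_3 = 9.5
y_3 = 3.5
z_3 = 2
r_3 = 3
x_4 = 7
y_4 = 9
z_4 = 9
r_4 = 3.5
x_5 = 5.5
y_5 = 11.5
z_5 = 2.5
w_5 = 3
d_5 = 3.5
x_6 = 5
z_6 = 10.5
h_6 = 3.5
x_7 = 3.5
y_7 = 4.5
z_7 = 8.5
h_7 = 7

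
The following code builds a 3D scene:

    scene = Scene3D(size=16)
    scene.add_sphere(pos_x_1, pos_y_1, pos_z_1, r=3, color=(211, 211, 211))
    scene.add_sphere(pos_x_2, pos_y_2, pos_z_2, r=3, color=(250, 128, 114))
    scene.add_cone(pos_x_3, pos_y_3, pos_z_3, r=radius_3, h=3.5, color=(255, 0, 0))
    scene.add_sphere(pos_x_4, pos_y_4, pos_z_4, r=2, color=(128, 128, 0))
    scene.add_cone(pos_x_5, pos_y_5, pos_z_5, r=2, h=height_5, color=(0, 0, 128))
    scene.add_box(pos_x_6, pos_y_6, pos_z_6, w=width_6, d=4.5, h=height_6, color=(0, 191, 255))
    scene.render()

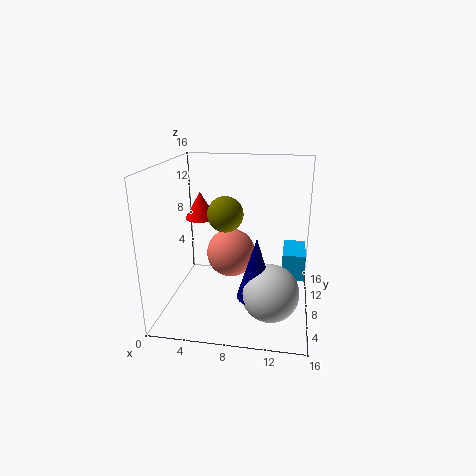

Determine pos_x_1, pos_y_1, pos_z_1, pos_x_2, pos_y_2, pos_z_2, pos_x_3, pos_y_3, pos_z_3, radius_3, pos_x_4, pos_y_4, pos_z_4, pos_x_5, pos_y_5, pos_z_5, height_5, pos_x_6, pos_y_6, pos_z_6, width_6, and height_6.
pos_x_1 = 12; pos_y_1 = 4.5; pos_z_1 = 3.5; pos_x_2 = 6.5; pos_y_2 = 11.5; pos_z_2 = 4.5; pos_x_3 = 2; pos_y_3 = 14; pos_z_3 = 8; radius_3 = 2; pos_x_4 = 6.5; pos_y_4 = 8.5; pos_z_4 = 10.5; pos_x_5 = 10.5; pos_y_5 = 4.5; pos_z_5 = 3; height_5 = 6.5; pos_x_6 = 13; pos_y_6 = 7.5; pos_z_6 = 3.5; width_6 = 2.5; height_6 = 3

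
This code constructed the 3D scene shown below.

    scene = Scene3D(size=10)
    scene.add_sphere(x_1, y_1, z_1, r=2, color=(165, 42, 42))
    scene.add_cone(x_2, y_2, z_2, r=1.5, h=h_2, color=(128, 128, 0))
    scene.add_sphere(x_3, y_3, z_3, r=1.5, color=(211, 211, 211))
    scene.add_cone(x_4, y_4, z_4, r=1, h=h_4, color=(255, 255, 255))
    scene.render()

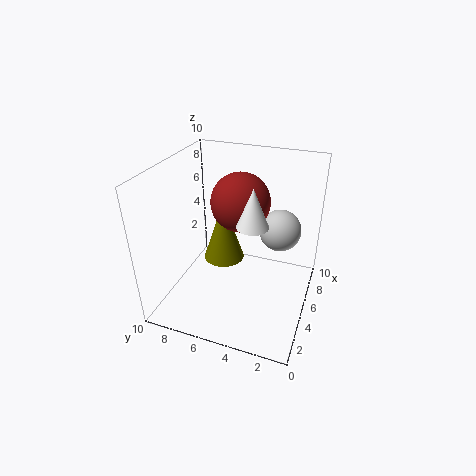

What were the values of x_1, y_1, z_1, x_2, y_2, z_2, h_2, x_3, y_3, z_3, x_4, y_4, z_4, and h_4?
x_1 = 5.5, y_1 = 5, z_1 = 7.5, x_2 = 6, y_2 = 6.5, z_2 = 2.5, h_2 = 4.5, x_3 = 7, y_3 = 2.5, z_3 = 5, x_4 = 3.5, y_4 = 3.5, z_4 = 7, h_4 = 2.5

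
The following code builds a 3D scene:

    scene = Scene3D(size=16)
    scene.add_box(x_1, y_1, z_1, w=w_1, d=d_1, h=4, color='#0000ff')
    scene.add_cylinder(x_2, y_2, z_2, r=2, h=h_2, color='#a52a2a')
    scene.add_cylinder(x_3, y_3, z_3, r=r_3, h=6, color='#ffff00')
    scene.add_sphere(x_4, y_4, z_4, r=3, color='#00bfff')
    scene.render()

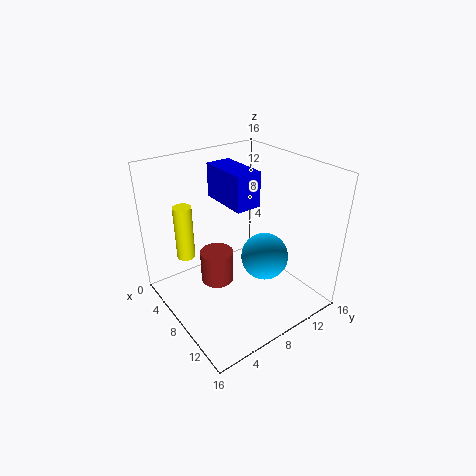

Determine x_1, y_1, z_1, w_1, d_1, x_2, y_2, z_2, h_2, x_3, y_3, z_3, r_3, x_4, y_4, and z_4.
x_1 = 2
y_1 = 8
z_1 = 11
w_1 = 6
d_1 = 3
x_2 = 5
y_2 = 7
z_2 = 1
h_2 = 4
x_3 = 5
y_3 = 3
z_3 = 6
r_3 = 1
x_4 = 7
y_4 = 13
z_4 = 3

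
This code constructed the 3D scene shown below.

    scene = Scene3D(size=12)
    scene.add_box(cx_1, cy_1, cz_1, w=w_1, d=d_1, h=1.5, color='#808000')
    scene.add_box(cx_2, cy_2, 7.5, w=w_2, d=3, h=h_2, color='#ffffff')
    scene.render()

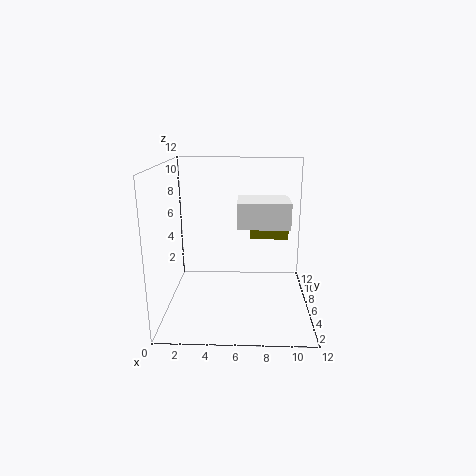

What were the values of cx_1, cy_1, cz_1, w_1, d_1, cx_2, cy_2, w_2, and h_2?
cx_1 = 7, cy_1 = 8.5, cz_1 = 5, w_1 = 3.5, d_1 = 2, cx_2 = 6, cy_2 = 3.5, w_2 = 4, h_2 = 2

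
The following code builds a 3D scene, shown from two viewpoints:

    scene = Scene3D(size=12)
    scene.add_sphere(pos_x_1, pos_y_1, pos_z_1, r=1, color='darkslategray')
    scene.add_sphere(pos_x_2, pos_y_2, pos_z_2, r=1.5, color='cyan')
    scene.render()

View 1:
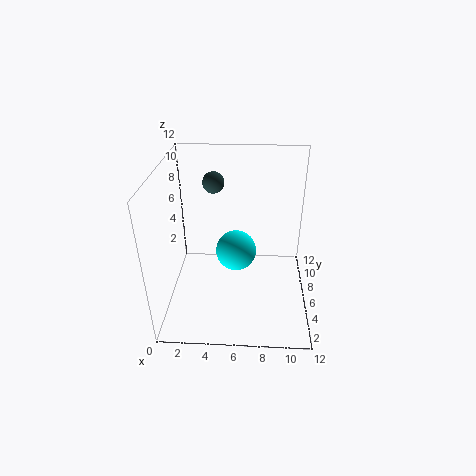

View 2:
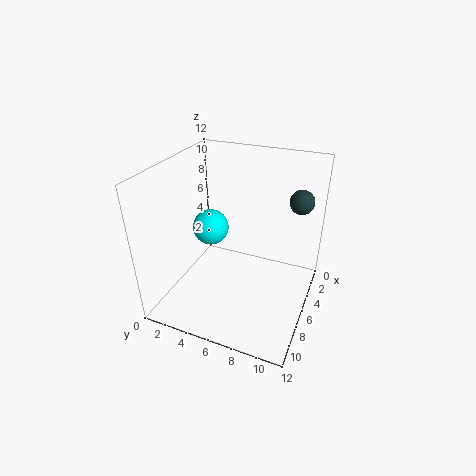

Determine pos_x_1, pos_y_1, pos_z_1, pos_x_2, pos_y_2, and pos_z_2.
pos_x_1 = 3.5; pos_y_1 = 10.5; pos_z_1 = 9; pos_x_2 = 6; pos_y_2 = 3.5; pos_z_2 = 6.5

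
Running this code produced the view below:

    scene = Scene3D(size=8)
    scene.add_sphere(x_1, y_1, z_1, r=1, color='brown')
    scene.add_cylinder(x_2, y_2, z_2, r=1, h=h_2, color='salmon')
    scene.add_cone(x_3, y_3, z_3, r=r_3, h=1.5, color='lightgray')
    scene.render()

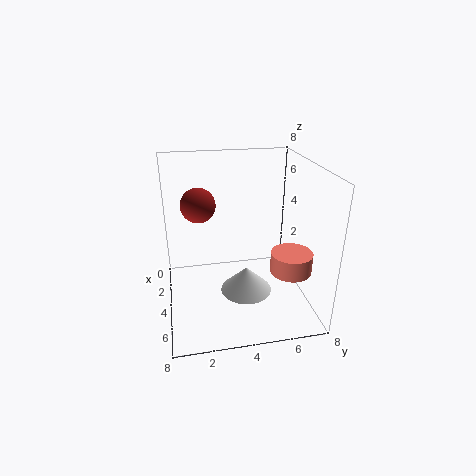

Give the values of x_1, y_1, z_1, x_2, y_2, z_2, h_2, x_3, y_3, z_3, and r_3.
x_1 = 2.5
y_1 = 2
z_1 = 5.5
x_2 = 7
y_2 = 6
z_2 = 3.5
h_2 = 1
x_3 = 4
y_3 = 4.5
z_3 = 0.5
r_3 = 1.5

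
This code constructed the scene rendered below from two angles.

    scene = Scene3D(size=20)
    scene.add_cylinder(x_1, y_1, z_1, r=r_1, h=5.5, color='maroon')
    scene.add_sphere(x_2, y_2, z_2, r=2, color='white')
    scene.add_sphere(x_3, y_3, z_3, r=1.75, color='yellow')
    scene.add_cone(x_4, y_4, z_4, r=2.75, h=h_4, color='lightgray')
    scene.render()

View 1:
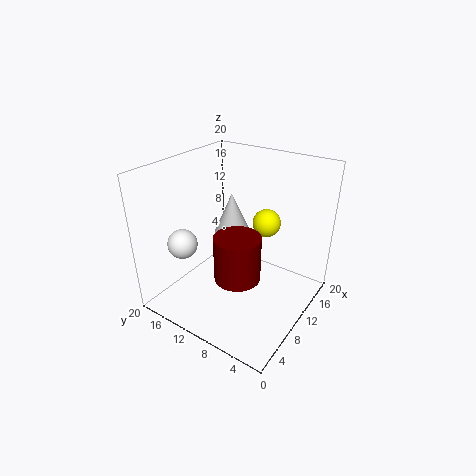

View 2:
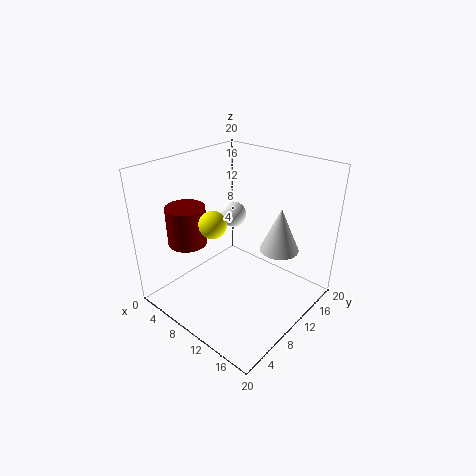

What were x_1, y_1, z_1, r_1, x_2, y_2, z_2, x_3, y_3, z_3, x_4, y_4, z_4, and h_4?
x_1 = 4; y_1 = 6; z_1 = 8.75; r_1 = 2.75; x_2 = 4.5; y_2 = 15.25; z_2 = 10; x_3 = 9.75; y_3 = 5.5; z_3 = 13.75; x_4 = 14.25; y_4 = 14; z_4 = 8; h_4 = 6.25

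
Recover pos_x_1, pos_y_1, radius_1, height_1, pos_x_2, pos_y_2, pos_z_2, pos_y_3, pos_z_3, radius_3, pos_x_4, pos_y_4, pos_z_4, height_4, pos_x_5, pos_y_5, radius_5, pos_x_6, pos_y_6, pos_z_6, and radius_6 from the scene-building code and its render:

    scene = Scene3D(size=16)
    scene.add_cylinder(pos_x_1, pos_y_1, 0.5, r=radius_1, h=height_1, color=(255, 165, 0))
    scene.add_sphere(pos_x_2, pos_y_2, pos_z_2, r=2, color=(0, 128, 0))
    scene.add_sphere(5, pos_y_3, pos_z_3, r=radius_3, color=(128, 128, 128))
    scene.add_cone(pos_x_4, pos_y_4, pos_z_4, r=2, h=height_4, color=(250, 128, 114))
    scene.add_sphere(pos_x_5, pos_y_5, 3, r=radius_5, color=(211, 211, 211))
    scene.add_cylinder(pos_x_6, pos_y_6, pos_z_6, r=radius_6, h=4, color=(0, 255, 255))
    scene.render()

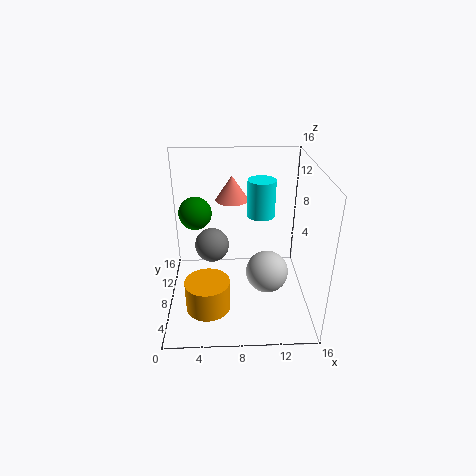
pos_x_1 = 4.5
pos_y_1 = 5.5
radius_1 = 2.5
height_1 = 3.5
pos_x_2 = 3
pos_y_2 = 12.5
pos_z_2 = 9
pos_y_3 = 10
pos_z_3 = 6
radius_3 = 2
pos_x_4 = 7.5
pos_y_4 = 13
pos_z_4 = 10.5
height_4 = 3
pos_x_5 = 11.5
pos_y_5 = 8.5
radius_5 = 2.5
pos_x_6 = 10.5
pos_y_6 = 8.5
pos_z_6 = 10.5
radius_6 = 1.5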